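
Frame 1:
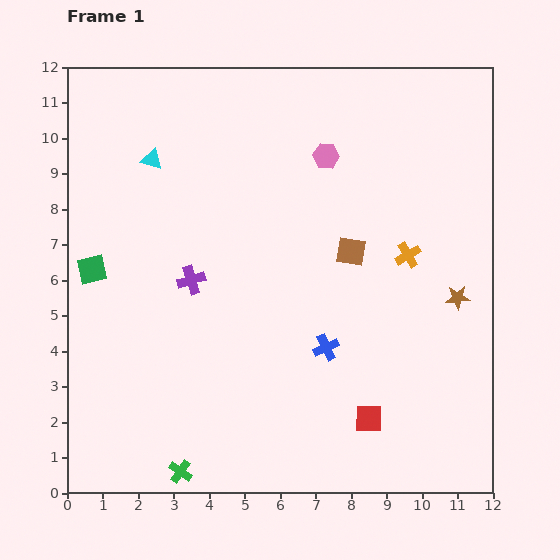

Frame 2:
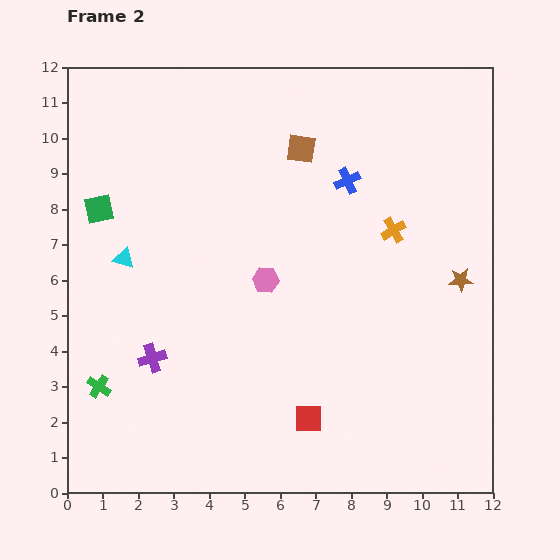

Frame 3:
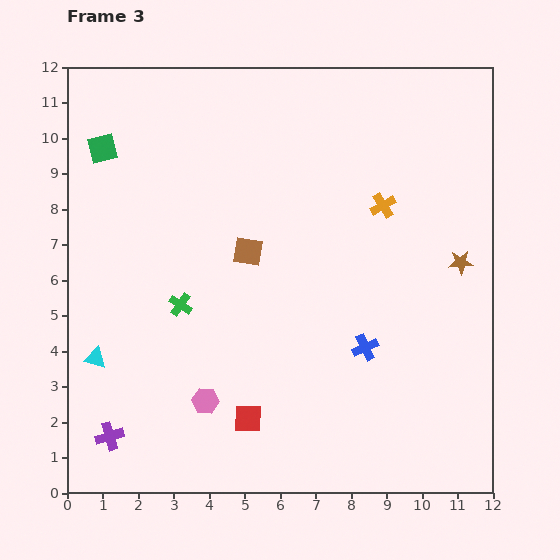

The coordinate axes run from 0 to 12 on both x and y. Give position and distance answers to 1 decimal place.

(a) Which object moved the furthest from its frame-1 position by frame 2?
the blue cross

(moved 4.7; next 3.9)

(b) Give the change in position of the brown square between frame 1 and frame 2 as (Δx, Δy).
(-1.4, 2.9)

The brown square was at (8.0, 6.8) in frame 1 and (6.6, 9.7) in frame 2.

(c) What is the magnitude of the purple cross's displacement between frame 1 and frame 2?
2.5

The purple cross moved from (3.5, 6.0) to (2.4, 3.8), a distance of √(1.1² + 2.2²) ≈ 2.5.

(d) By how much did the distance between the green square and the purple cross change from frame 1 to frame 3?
+5.3

Distance in frame 1: 2.8. Distance in frame 3: 8.1.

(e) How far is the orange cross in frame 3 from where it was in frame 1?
1.6

The orange cross moved from (9.6, 6.7) to (8.9, 8.1), a distance of √(0.7² + 1.4²) ≈ 1.6.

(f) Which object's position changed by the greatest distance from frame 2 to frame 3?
the blue cross

(moved 4.7; next 3.8)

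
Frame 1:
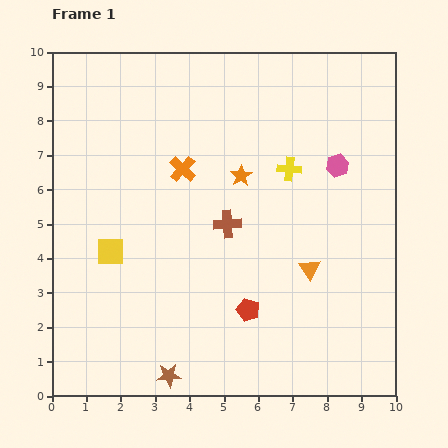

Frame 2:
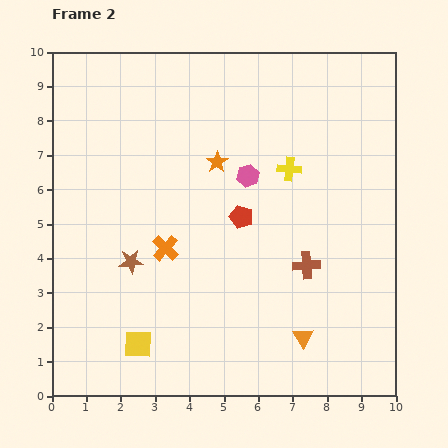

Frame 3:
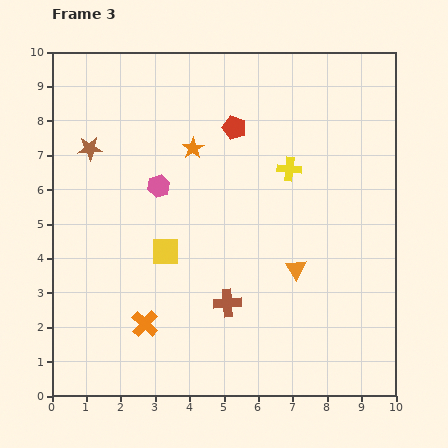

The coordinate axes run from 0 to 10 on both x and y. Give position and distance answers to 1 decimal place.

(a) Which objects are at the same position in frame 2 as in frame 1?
the yellow cross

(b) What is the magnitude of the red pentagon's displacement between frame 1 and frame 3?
5.3

The red pentagon moved from (5.7, 2.5) to (5.3, 7.8), a distance of √(0.4² + 5.3²) ≈ 5.3.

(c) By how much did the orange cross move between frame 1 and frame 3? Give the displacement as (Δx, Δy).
(-1.1, -4.5)

The orange cross was at (3.8, 6.6) in frame 1 and (2.7, 2.1) in frame 3.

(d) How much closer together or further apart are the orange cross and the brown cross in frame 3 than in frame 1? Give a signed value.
+0.4

Distance in frame 1: 2.1. Distance in frame 3: 2.5.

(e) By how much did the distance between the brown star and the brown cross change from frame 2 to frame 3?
+0.9

Distance in frame 2: 5.1. Distance in frame 3: 6.0.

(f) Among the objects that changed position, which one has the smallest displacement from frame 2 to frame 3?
the orange star

(moved 0.8)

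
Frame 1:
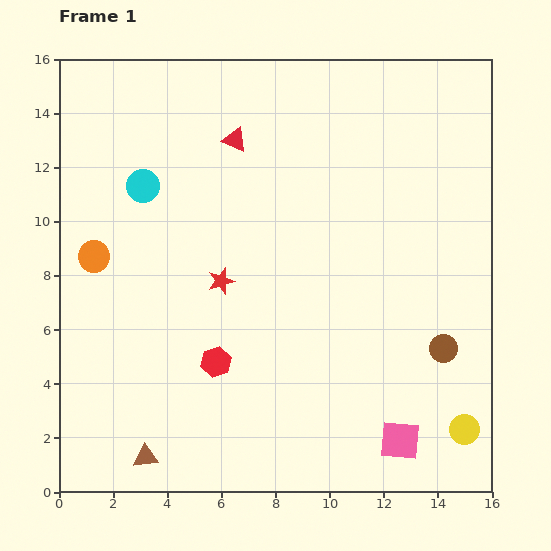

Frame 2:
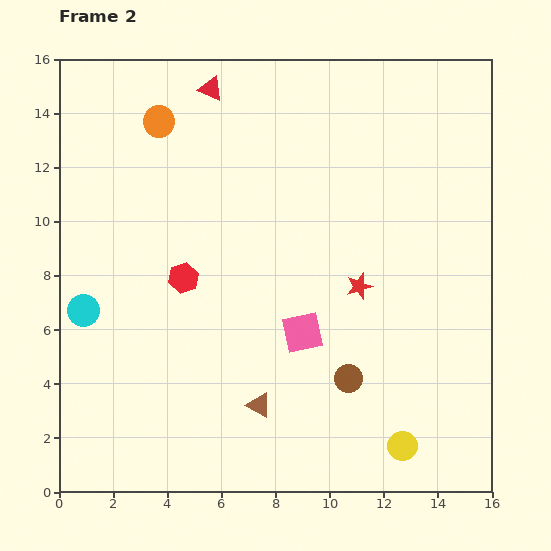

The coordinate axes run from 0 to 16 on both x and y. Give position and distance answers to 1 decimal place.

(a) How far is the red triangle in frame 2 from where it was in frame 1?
2.1

The red triangle moved from (6.5, 13.0) to (5.6, 14.9), a distance of √(0.9² + 1.9²) ≈ 2.1.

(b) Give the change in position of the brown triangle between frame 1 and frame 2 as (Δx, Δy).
(4.2, 1.9)

The brown triangle was at (3.2, 1.3) in frame 1 and (7.4, 3.2) in frame 2.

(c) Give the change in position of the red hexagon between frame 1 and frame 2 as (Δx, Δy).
(-1.2, 3.1)

The red hexagon was at (5.8, 4.8) in frame 1 and (4.6, 7.9) in frame 2.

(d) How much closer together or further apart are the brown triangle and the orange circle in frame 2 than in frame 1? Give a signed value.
+3.5

Distance in frame 1: 7.6. Distance in frame 2: 11.1.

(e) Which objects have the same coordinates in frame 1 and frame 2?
none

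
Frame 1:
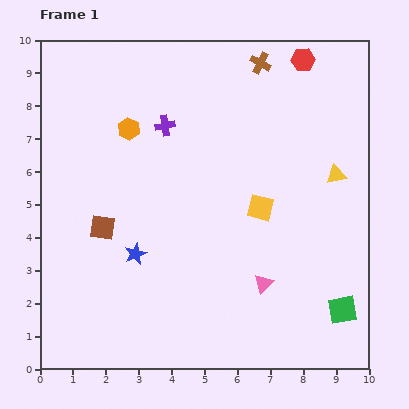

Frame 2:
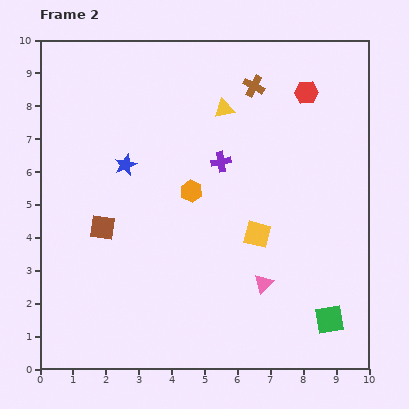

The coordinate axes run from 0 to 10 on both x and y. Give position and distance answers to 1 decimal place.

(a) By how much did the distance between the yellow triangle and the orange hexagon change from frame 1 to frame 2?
-3.8

Distance in frame 1: 6.5. Distance in frame 2: 2.7.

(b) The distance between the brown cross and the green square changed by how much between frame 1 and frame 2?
-0.4

Distance in frame 1: 7.9. Distance in frame 2: 7.5.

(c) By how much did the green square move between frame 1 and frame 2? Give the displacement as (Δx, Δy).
(-0.4, -0.3)

The green square was at (9.2, 1.8) in frame 1 and (8.8, 1.5) in frame 2.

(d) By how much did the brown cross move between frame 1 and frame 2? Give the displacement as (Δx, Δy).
(-0.2, -0.7)

The brown cross was at (6.7, 9.3) in frame 1 and (6.5, 8.6) in frame 2.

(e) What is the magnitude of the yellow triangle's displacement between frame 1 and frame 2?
3.9

The yellow triangle moved from (9.0, 5.9) to (5.6, 7.9), a distance of √(3.4² + 2.0²) ≈ 3.9.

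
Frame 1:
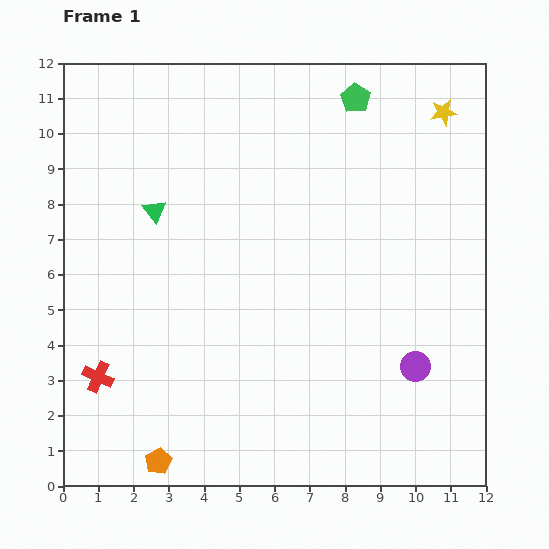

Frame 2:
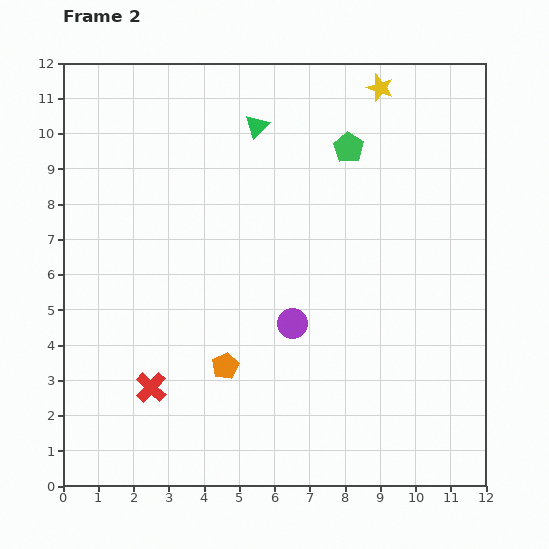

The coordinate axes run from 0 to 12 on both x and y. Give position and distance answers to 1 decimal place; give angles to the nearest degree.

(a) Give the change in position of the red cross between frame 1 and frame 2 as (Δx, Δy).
(1.5, -0.3)

The red cross was at (1.0, 3.1) in frame 1 and (2.5, 2.8) in frame 2.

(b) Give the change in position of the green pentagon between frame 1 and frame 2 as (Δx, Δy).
(-0.2, -1.4)

The green pentagon was at (8.3, 11.0) in frame 1 and (8.1, 9.6) in frame 2.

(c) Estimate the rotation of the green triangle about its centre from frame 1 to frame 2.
21° clockwise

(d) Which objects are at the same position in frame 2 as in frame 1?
none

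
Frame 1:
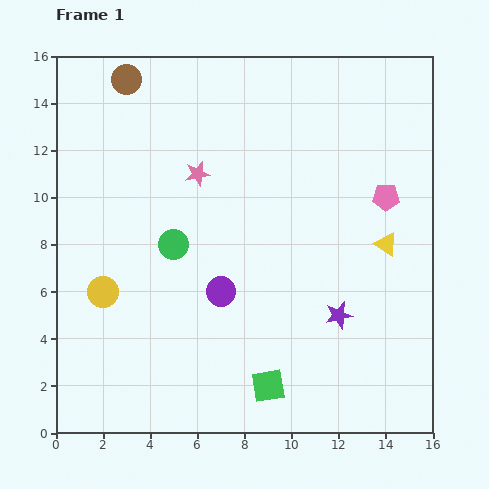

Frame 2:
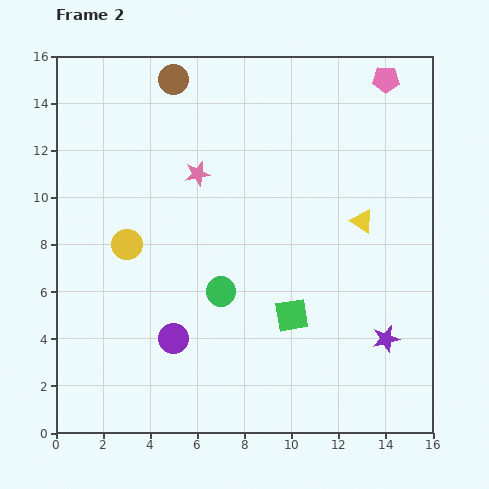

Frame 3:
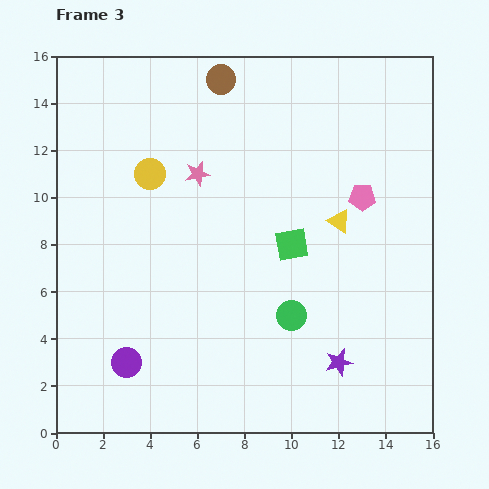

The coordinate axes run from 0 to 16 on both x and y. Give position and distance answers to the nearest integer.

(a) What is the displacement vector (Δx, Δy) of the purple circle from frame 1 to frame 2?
(-2, -2)

The purple circle was at (7, 6) in frame 1 and (5, 4) in frame 2.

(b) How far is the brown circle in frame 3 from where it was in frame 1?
4

The brown circle moved from (3, 15) to (7, 15), a distance of √(4² + 0²) ≈ 4.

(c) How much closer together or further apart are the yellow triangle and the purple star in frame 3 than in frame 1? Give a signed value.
+2

Distance in frame 1: 4. Distance in frame 3: 6.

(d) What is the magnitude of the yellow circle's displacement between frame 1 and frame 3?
5

The yellow circle moved from (2, 6) to (4, 11), a distance of √(2² + 5²) ≈ 5.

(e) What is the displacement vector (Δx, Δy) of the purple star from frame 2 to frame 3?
(-2, -1)

The purple star was at (14, 4) in frame 2 and (12, 3) in frame 3.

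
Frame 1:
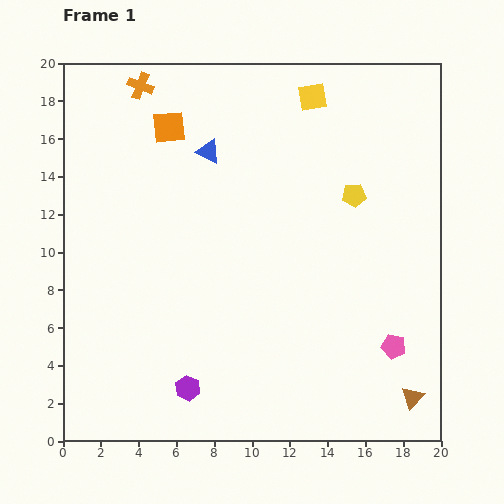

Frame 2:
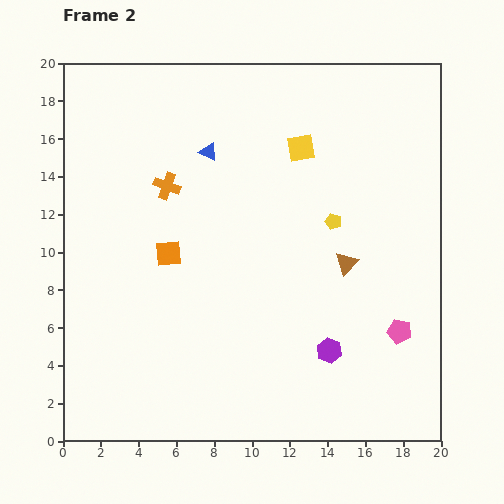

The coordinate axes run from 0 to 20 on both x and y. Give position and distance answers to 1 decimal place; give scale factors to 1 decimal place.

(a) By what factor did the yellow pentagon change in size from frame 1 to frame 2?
0.7×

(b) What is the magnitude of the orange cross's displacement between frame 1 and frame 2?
5.5

The orange cross moved from (4.1, 18.8) to (5.5, 13.5), a distance of √(1.4² + 5.3²) ≈ 5.5.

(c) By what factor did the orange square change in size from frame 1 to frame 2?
0.8×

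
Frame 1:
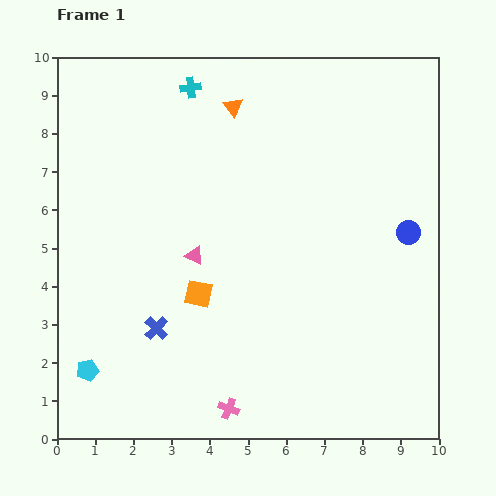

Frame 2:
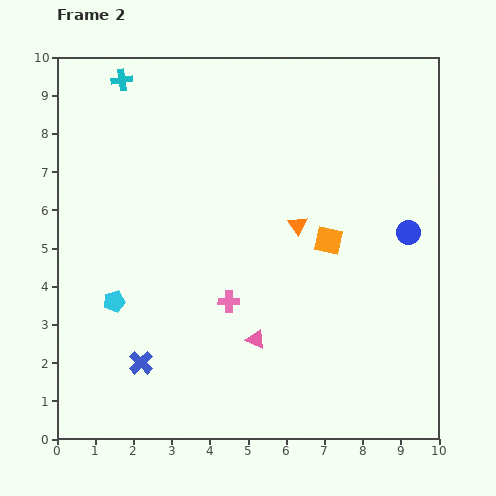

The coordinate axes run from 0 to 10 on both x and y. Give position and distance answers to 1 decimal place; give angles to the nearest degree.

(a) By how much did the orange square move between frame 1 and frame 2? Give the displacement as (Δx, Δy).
(3.4, 1.4)

The orange square was at (3.7, 3.8) in frame 1 and (7.1, 5.2) in frame 2.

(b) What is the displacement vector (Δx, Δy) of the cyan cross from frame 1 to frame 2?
(-1.8, 0.2)

The cyan cross was at (3.5, 9.2) in frame 1 and (1.7, 9.4) in frame 2.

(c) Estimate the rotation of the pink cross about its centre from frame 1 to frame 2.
20° counter-clockwise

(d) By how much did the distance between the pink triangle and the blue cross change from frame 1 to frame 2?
+1.0

Distance in frame 1: 2.1. Distance in frame 2: 3.1.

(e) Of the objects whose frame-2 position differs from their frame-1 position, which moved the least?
the blue cross

(moved 1.0)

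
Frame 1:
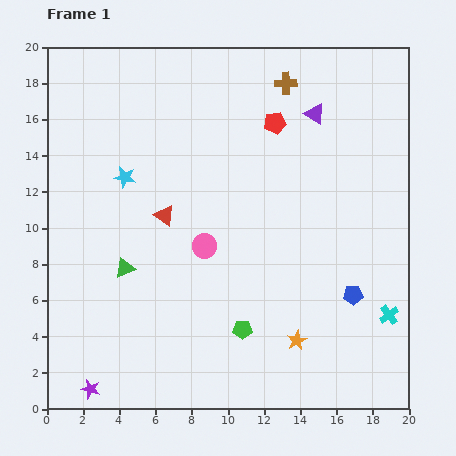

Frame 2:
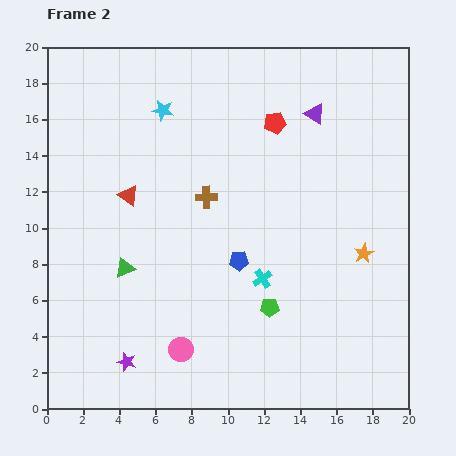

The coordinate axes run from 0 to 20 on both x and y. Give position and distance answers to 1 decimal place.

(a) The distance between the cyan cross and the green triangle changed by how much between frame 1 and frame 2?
-7.2

Distance in frame 1: 14.8. Distance in frame 2: 7.6.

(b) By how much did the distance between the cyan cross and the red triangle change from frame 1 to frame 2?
-4.9

Distance in frame 1: 13.6. Distance in frame 2: 8.7.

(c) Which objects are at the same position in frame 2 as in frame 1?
the purple triangle, the red pentagon, the green triangle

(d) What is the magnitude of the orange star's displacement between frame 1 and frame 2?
6.1

The orange star moved from (13.8, 3.8) to (17.5, 8.6), a distance of √(3.7² + 4.8²) ≈ 6.1.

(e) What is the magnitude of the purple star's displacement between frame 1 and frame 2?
2.5

The purple star moved from (2.4, 1.1) to (4.4, 2.6), a distance of √(2.0² + 1.5²) ≈ 2.5.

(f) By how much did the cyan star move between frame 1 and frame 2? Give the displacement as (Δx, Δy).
(2.1, 3.7)

The cyan star was at (4.3, 12.8) in frame 1 and (6.4, 16.5) in frame 2.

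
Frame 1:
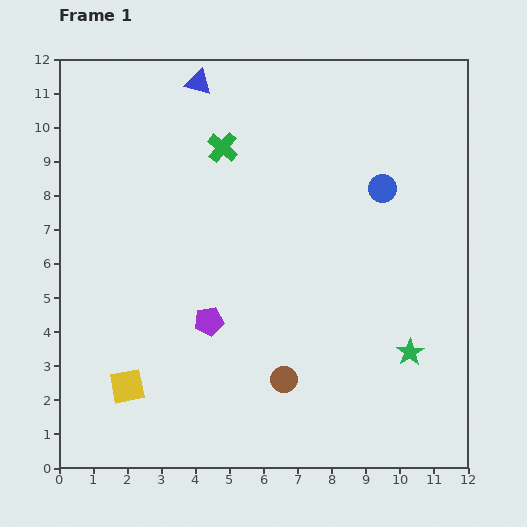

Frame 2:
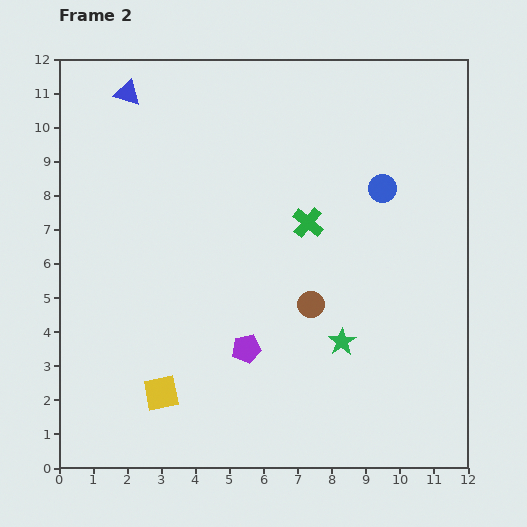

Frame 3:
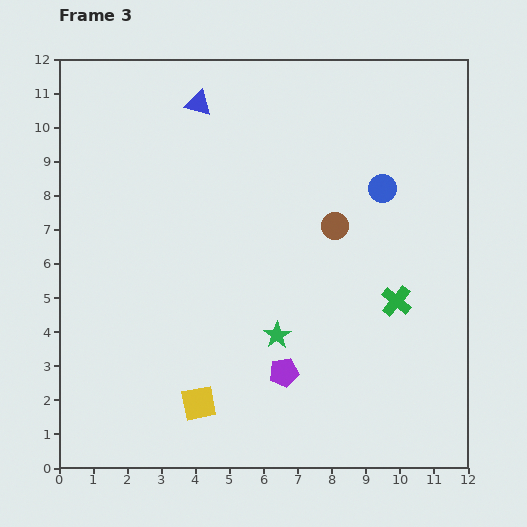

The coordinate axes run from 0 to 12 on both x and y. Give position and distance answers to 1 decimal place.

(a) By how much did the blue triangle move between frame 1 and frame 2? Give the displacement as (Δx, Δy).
(-2.1, -0.3)

The blue triangle was at (4.1, 11.3) in frame 1 and (2.0, 11.0) in frame 2.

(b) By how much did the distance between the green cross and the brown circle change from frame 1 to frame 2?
-4.6

Distance in frame 1: 7.0. Distance in frame 2: 2.4.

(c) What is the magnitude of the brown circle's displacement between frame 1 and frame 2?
2.3

The brown circle moved from (6.6, 2.6) to (7.4, 4.8), a distance of √(0.8² + 2.2²) ≈ 2.3.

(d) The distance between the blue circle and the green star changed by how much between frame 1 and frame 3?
+0.4

Distance in frame 1: 4.9. Distance in frame 3: 5.3.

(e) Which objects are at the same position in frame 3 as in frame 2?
the blue circle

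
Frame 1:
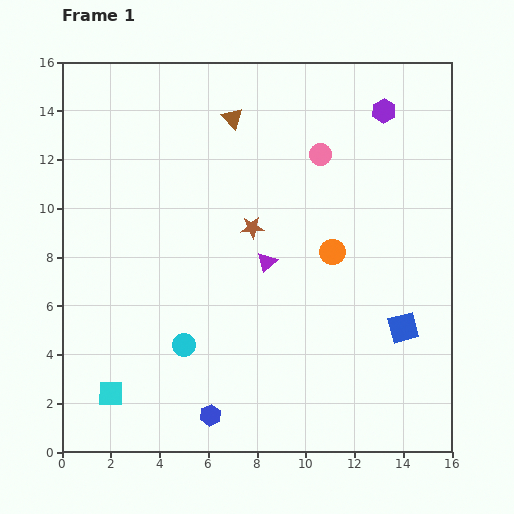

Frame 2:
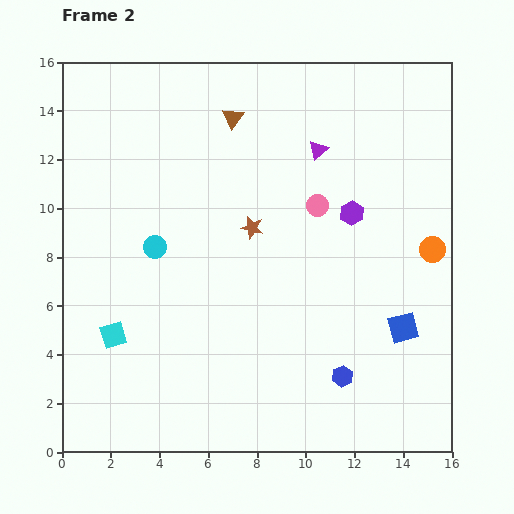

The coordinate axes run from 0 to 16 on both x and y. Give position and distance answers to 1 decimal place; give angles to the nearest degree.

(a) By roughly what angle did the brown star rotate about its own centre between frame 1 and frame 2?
18° clockwise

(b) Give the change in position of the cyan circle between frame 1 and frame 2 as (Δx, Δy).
(-1.2, 4.0)

The cyan circle was at (5.0, 4.4) in frame 1 and (3.8, 8.4) in frame 2.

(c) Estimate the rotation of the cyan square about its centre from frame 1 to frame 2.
18° counter-clockwise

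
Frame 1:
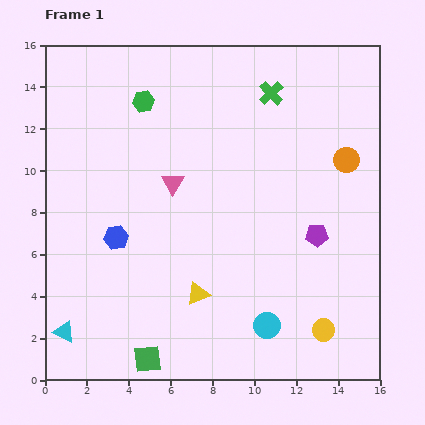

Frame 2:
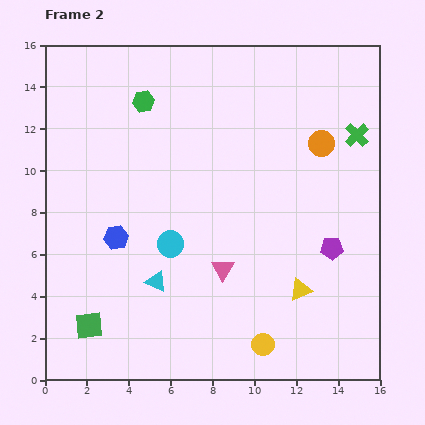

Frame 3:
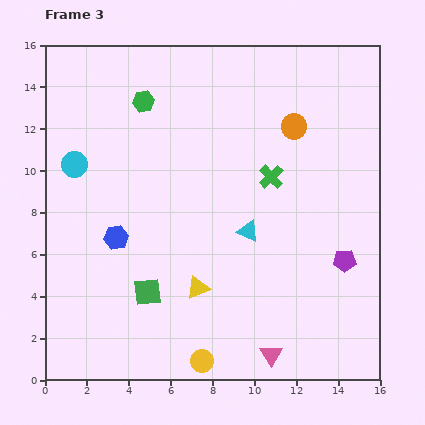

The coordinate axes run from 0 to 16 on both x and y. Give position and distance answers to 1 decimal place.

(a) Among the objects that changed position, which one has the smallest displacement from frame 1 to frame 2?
the purple pentagon

(moved 0.9)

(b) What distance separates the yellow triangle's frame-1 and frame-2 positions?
4.9

The yellow triangle moved from (7.3, 4.1) to (12.2, 4.3), a distance of √(4.9² + 0.2²) ≈ 4.9.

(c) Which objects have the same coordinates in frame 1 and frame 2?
the blue hexagon, the green hexagon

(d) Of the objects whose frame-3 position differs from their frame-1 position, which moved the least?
the yellow triangle

(moved 0.3)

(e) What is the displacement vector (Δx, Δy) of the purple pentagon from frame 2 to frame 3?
(0.6, -0.6)

The purple pentagon was at (13.7, 6.3) in frame 2 and (14.3, 5.7) in frame 3.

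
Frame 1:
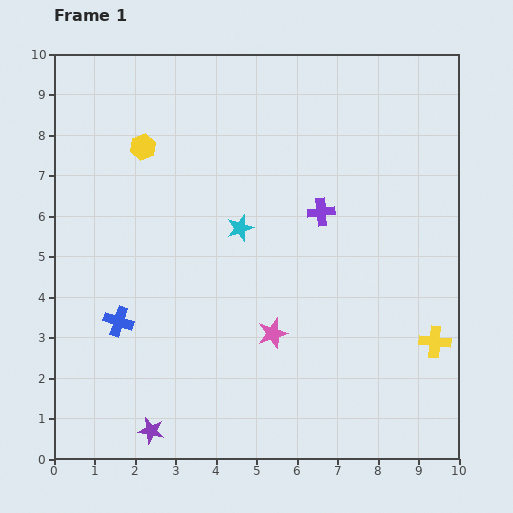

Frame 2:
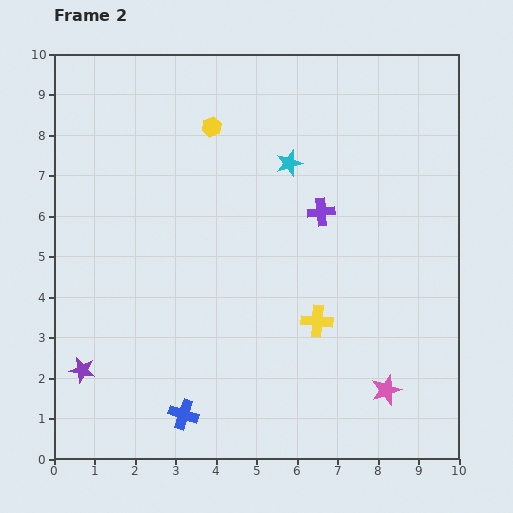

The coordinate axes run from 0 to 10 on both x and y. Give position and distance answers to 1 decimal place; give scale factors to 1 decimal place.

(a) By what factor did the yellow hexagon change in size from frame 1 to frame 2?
0.8×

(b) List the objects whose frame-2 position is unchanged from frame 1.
the purple cross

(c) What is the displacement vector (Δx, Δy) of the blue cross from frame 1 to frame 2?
(1.6, -2.3)

The blue cross was at (1.6, 3.4) in frame 1 and (3.2, 1.1) in frame 2.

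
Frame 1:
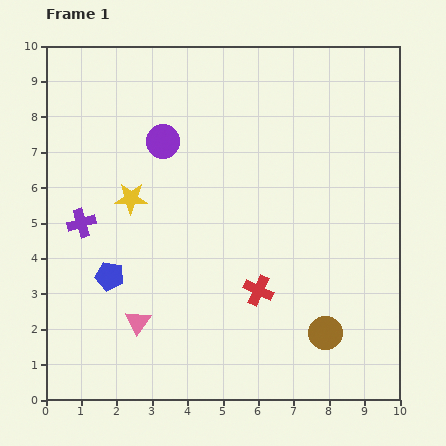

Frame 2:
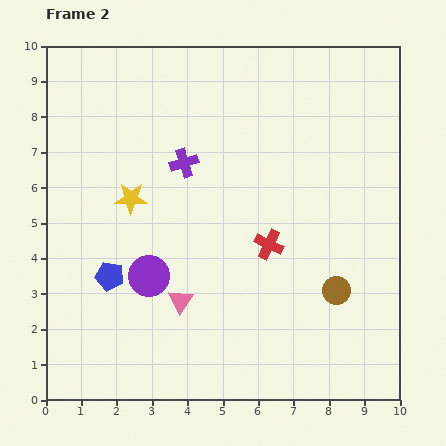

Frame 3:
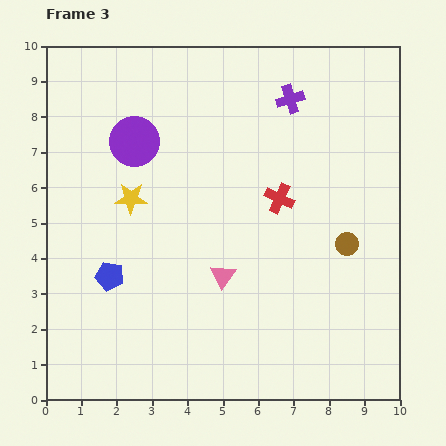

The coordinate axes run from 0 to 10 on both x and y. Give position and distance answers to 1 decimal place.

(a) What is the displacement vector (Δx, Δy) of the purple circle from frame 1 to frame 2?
(-0.4, -3.8)

The purple circle was at (3.3, 7.3) in frame 1 and (2.9, 3.5) in frame 2.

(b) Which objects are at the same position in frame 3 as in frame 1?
the blue pentagon, the yellow star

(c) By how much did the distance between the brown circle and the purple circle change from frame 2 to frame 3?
+1.4

Distance in frame 2: 5.3. Distance in frame 3: 6.7.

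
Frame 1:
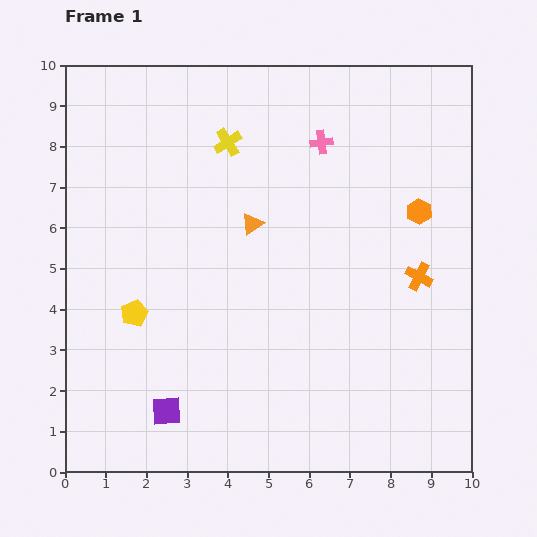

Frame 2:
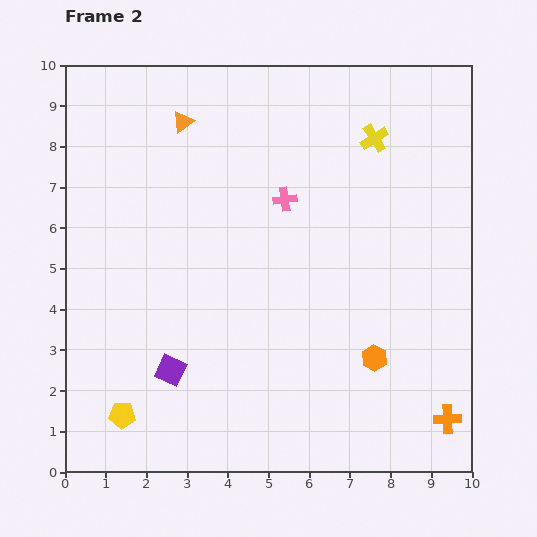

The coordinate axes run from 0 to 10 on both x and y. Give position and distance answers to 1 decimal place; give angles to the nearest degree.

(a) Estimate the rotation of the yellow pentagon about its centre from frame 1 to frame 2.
27° clockwise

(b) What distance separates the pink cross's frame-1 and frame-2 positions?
1.7

The pink cross moved from (6.3, 8.1) to (5.4, 6.7), a distance of √(0.9² + 1.4²) ≈ 1.7.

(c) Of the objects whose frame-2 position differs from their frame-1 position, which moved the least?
the purple square

(moved 1.0)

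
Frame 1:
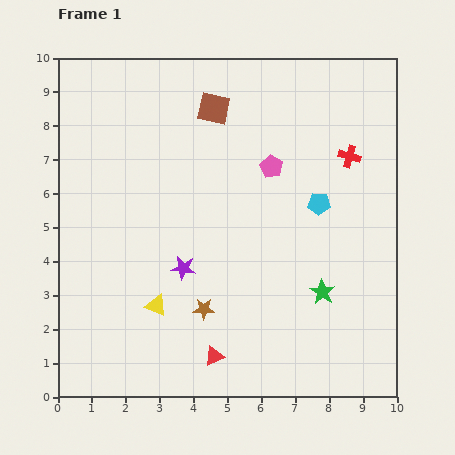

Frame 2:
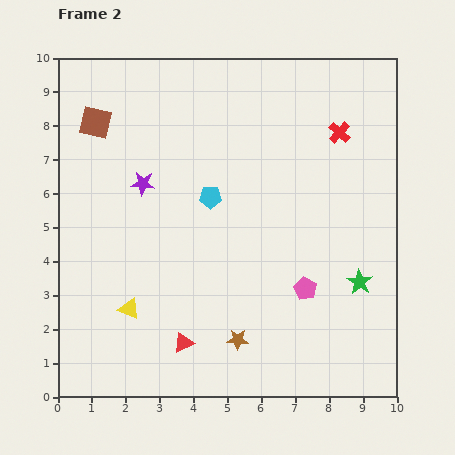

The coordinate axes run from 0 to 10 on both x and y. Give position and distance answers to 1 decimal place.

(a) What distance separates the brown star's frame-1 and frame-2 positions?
1.3

The brown star moved from (4.3, 2.6) to (5.3, 1.7), a distance of √(1.0² + 0.9²) ≈ 1.3.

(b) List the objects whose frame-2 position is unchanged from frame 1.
none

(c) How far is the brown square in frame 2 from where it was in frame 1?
3.5

The brown square moved from (4.6, 8.5) to (1.1, 8.1), a distance of √(3.5² + 0.4²) ≈ 3.5.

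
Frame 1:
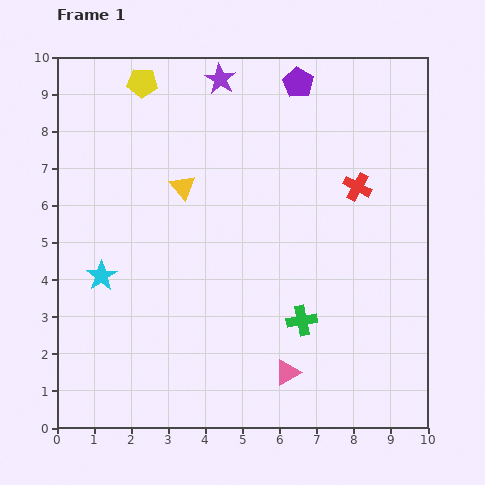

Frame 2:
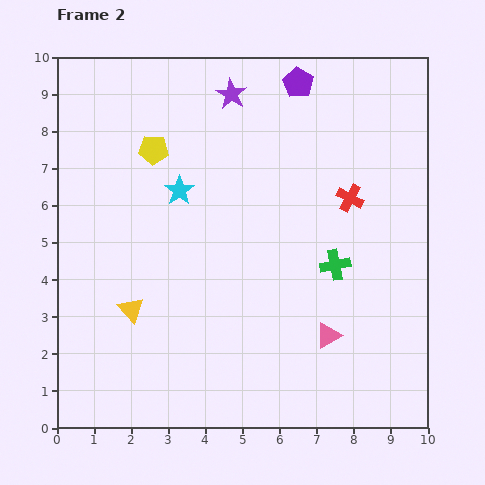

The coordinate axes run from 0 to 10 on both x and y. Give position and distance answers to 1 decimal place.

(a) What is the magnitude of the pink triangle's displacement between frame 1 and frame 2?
1.5

The pink triangle moved from (6.2, 1.5) to (7.3, 2.5), a distance of √(1.1² + 1.0²) ≈ 1.5.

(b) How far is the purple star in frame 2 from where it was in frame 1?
0.5

The purple star moved from (4.4, 9.4) to (4.7, 9.0), a distance of √(0.3² + 0.4²) ≈ 0.5.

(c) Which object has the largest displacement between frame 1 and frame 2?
the yellow triangle

(moved 3.6; next 3.1)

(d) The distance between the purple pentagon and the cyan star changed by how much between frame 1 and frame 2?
-3.1

Distance in frame 1: 7.4. Distance in frame 2: 4.3.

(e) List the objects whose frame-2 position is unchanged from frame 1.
the purple pentagon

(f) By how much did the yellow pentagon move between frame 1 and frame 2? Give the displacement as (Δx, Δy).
(0.3, -1.8)

The yellow pentagon was at (2.3, 9.3) in frame 1 and (2.6, 7.5) in frame 2.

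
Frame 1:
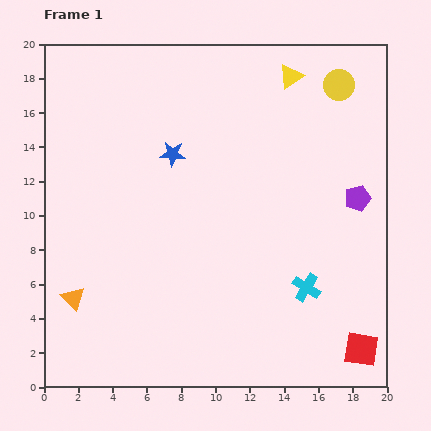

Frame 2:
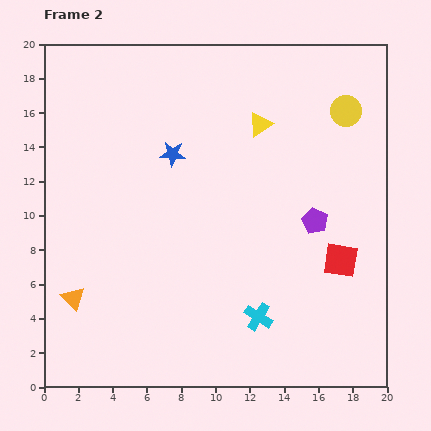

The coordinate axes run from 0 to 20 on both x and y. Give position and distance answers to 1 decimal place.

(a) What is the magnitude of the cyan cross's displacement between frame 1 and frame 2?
3.3

The cyan cross moved from (15.3, 5.8) to (12.5, 4.1), a distance of √(2.8² + 1.7²) ≈ 3.3.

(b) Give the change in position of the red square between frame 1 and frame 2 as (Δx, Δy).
(-1.2, 5.2)

The red square was at (18.5, 2.2) in frame 1 and (17.3, 7.4) in frame 2.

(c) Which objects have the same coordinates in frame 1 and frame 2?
the blue star, the orange triangle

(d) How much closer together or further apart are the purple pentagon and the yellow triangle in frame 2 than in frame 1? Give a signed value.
-1.7

Distance in frame 1: 8.1. Distance in frame 2: 6.4.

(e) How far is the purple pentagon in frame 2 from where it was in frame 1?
2.8

The purple pentagon moved from (18.3, 11.0) to (15.8, 9.7), a distance of √(2.5² + 1.3²) ≈ 2.8.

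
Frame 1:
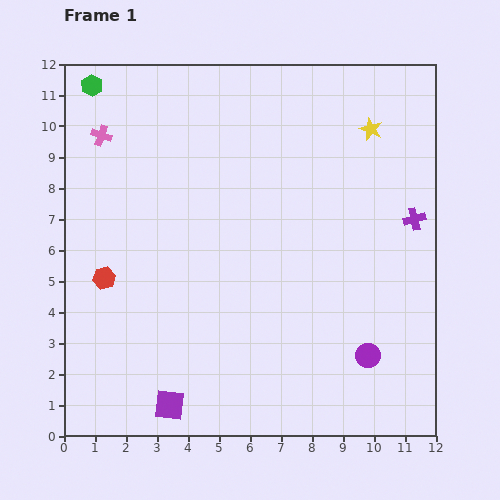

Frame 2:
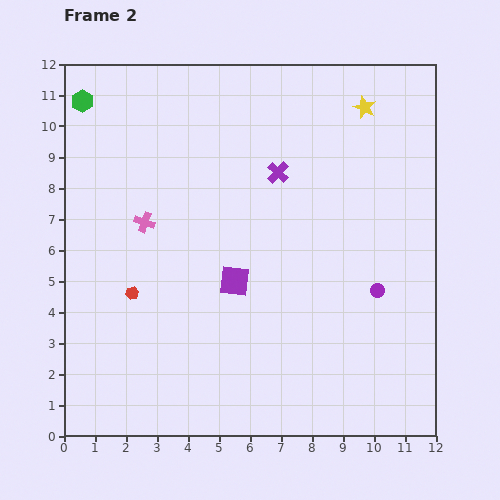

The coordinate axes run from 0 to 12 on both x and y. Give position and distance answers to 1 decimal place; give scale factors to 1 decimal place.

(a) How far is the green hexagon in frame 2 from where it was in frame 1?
0.6

The green hexagon moved from (0.9, 11.3) to (0.6, 10.8), a distance of √(0.3² + 0.5²) ≈ 0.6.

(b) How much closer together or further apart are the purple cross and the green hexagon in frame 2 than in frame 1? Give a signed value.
-4.6

Distance in frame 1: 11.3. Distance in frame 2: 6.7.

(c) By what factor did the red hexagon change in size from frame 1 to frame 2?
0.6×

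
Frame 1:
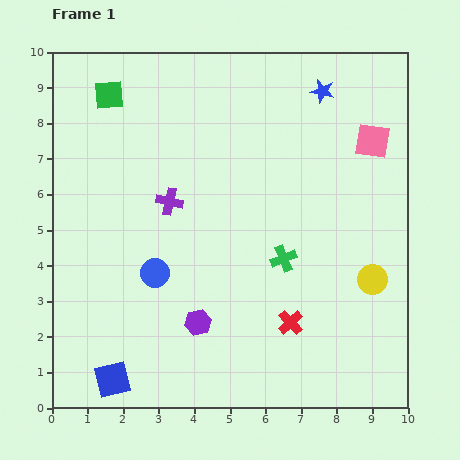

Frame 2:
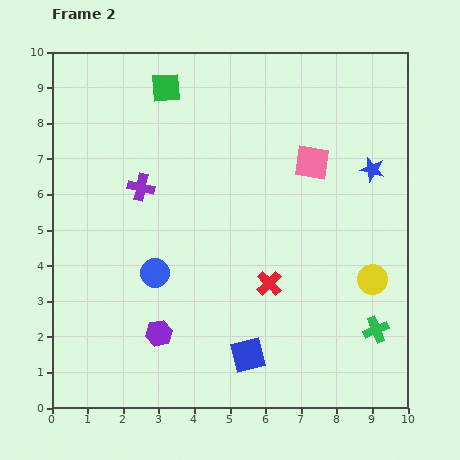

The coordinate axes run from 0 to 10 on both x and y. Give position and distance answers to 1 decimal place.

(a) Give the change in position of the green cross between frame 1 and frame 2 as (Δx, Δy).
(2.6, -2.0)

The green cross was at (6.5, 4.2) in frame 1 and (9.1, 2.2) in frame 2.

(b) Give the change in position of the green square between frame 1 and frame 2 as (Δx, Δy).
(1.6, 0.2)

The green square was at (1.6, 8.8) in frame 1 and (3.2, 9.0) in frame 2.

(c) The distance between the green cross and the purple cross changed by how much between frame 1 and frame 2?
+4.1

Distance in frame 1: 3.6. Distance in frame 2: 7.7.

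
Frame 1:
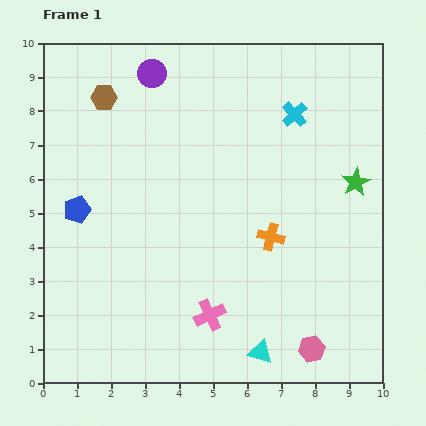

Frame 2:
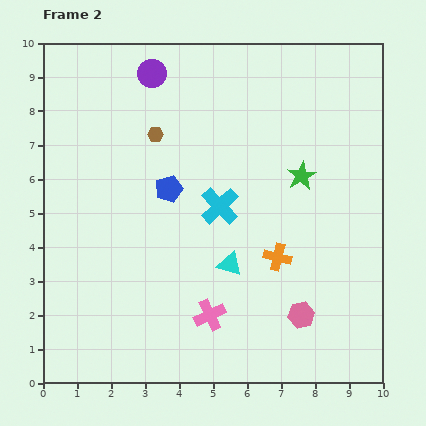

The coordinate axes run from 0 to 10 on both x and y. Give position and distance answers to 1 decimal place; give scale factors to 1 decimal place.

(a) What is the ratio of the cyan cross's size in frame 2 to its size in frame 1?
1.5×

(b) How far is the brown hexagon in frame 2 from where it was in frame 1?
1.9

The brown hexagon moved from (1.8, 8.4) to (3.3, 7.3), a distance of √(1.5² + 1.1²) ≈ 1.9.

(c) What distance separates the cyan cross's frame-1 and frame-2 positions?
3.5

The cyan cross moved from (7.4, 7.9) to (5.2, 5.2), a distance of √(2.2² + 2.7²) ≈ 3.5.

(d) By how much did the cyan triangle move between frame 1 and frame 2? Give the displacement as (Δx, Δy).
(-0.9, 2.6)

The cyan triangle was at (6.4, 0.9) in frame 1 and (5.5, 3.5) in frame 2.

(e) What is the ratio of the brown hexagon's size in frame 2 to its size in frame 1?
0.6×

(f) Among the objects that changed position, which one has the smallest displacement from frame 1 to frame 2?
the orange cross

(moved 0.6)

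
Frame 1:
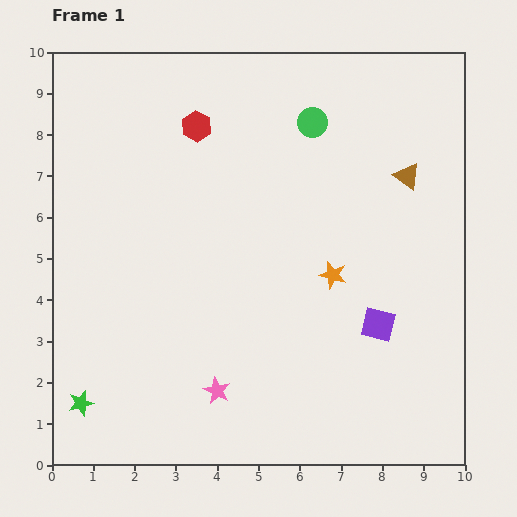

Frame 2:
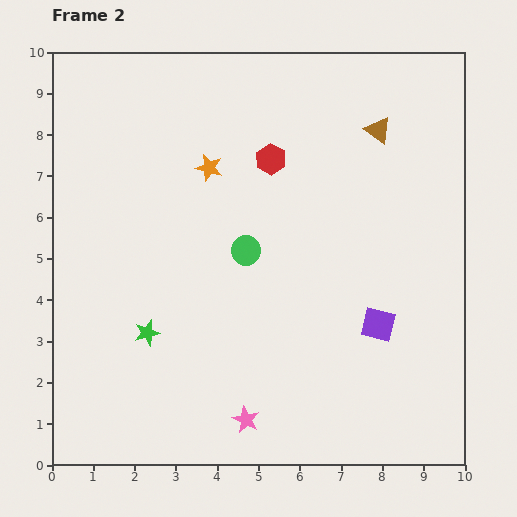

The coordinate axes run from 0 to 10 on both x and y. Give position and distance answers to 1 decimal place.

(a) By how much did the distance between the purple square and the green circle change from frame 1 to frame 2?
-1.5

Distance in frame 1: 5.2. Distance in frame 2: 3.7.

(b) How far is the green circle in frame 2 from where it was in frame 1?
3.5

The green circle moved from (6.3, 8.3) to (4.7, 5.2), a distance of √(1.6² + 3.1²) ≈ 3.5.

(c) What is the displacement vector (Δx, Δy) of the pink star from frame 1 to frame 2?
(0.7, -0.7)

The pink star was at (4.0, 1.8) in frame 1 and (4.7, 1.1) in frame 2.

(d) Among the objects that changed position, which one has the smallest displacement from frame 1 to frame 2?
the pink star

(moved 1.0)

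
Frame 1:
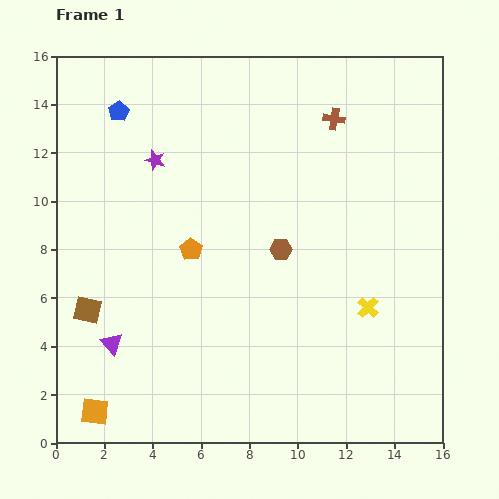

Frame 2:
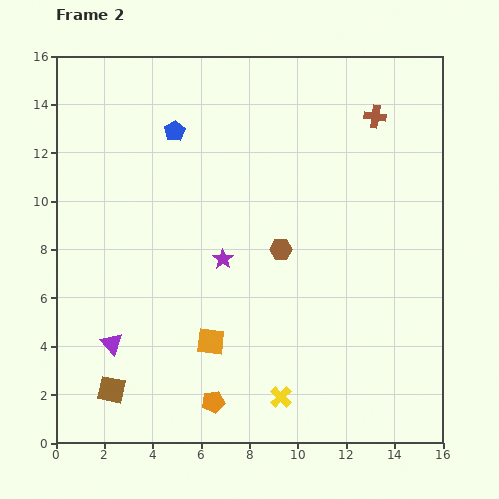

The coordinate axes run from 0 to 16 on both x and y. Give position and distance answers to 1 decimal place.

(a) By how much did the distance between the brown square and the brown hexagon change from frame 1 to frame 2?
+0.7

Distance in frame 1: 8.4. Distance in frame 2: 9.1.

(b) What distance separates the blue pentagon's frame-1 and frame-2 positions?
2.4

The blue pentagon moved from (2.6, 13.7) to (4.9, 12.9), a distance of √(2.3² + 0.8²) ≈ 2.4.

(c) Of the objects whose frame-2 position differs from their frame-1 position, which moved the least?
the brown cross

(moved 1.7)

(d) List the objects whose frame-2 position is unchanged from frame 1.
the brown hexagon, the purple triangle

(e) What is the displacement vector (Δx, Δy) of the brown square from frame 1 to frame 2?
(1.0, -3.3)

The brown square was at (1.3, 5.5) in frame 1 and (2.3, 2.2) in frame 2.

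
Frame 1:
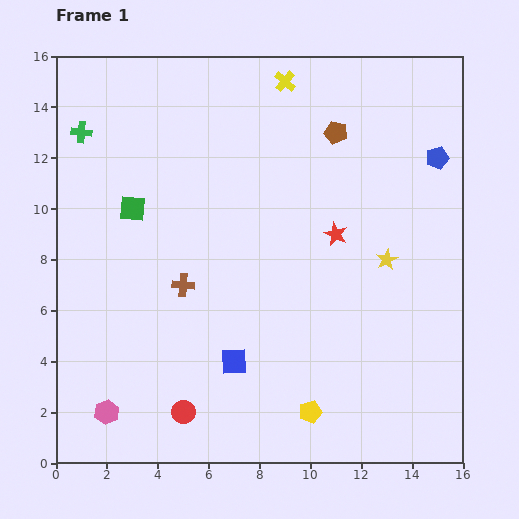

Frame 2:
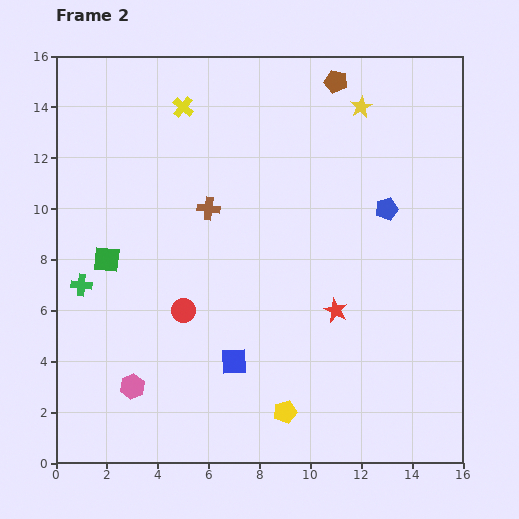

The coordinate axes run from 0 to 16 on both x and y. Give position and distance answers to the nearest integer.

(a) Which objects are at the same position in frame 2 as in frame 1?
the blue square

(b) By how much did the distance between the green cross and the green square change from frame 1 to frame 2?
-3

Distance in frame 1: 4. Distance in frame 2: 1.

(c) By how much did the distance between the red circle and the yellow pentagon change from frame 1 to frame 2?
+1

Distance in frame 1: 5. Distance in frame 2: 6.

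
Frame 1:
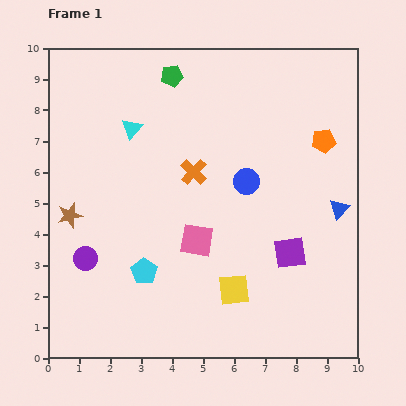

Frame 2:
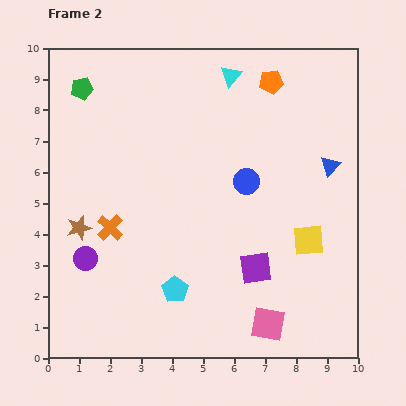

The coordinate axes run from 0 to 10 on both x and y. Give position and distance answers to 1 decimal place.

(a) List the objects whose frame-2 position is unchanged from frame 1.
the purple circle, the blue circle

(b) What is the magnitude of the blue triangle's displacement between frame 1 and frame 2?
1.4

The blue triangle moved from (9.4, 4.8) to (9.1, 6.2), a distance of √(0.3² + 1.4²) ≈ 1.4.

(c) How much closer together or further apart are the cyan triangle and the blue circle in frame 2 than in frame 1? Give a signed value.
-0.7

Distance in frame 1: 4.1. Distance in frame 2: 3.4.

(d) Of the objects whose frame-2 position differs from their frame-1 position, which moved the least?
the brown star

(moved 0.5)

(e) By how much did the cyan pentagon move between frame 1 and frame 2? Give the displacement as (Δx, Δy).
(1.0, -0.6)

The cyan pentagon was at (3.1, 2.8) in frame 1 and (4.1, 2.2) in frame 2.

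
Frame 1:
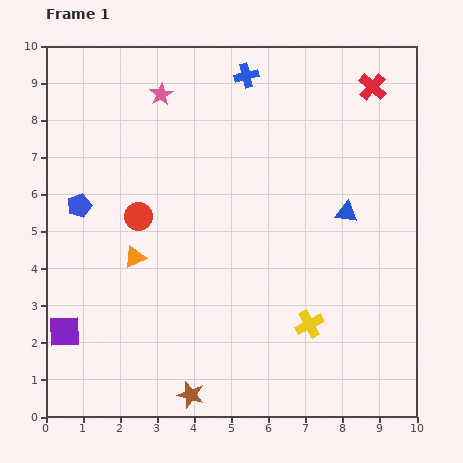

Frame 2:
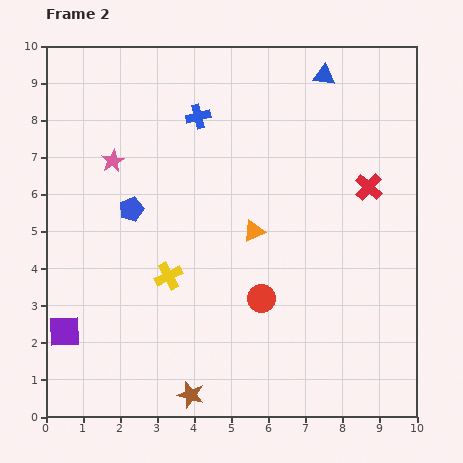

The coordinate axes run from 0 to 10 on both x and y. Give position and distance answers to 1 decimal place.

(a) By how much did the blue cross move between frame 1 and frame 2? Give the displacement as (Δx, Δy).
(-1.3, -1.1)

The blue cross was at (5.4, 9.2) in frame 1 and (4.1, 8.1) in frame 2.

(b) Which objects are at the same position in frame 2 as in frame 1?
the brown star, the purple square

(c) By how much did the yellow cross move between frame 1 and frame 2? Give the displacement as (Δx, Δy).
(-3.8, 1.3)

The yellow cross was at (7.1, 2.5) in frame 1 and (3.3, 3.8) in frame 2.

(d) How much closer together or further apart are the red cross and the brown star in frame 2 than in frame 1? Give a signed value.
-2.2

Distance in frame 1: 9.6. Distance in frame 2: 7.4.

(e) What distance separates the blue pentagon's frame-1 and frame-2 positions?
1.4

The blue pentagon moved from (0.9, 5.7) to (2.3, 5.6), a distance of √(1.4² + 0.1²) ≈ 1.4.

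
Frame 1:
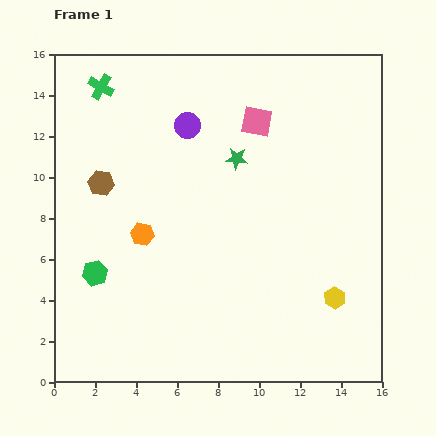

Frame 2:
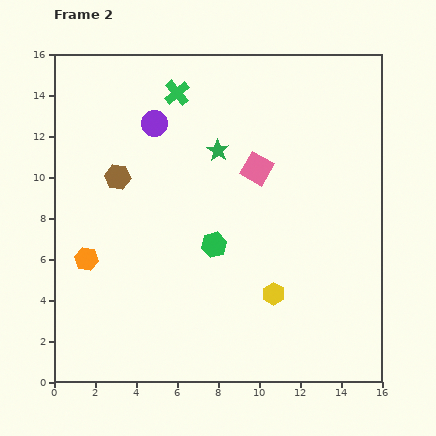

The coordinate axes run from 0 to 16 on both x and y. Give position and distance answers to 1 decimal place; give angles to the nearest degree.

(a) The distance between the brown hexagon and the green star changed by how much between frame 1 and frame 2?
-1.6

Distance in frame 1: 6.7. Distance in frame 2: 5.1.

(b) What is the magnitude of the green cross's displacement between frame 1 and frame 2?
3.7

The green cross moved from (2.3, 14.4) to (6.0, 14.1), a distance of √(3.7² + 0.3²) ≈ 3.7.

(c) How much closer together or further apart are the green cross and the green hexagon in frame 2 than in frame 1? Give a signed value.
-1.5

Distance in frame 1: 9.1. Distance in frame 2: 7.6.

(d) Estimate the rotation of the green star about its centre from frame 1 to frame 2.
27° clockwise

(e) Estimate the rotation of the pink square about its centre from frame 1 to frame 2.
18° clockwise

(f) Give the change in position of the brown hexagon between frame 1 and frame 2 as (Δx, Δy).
(0.8, 0.3)

The brown hexagon was at (2.3, 9.7) in frame 1 and (3.1, 10.0) in frame 2.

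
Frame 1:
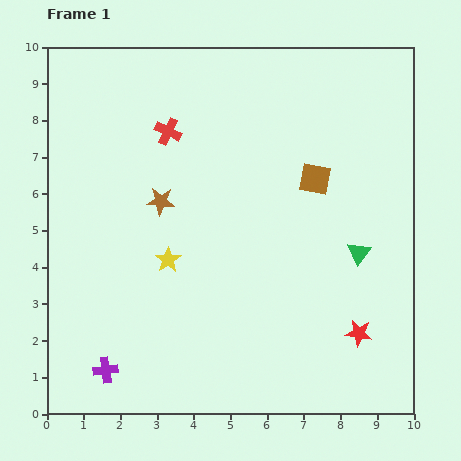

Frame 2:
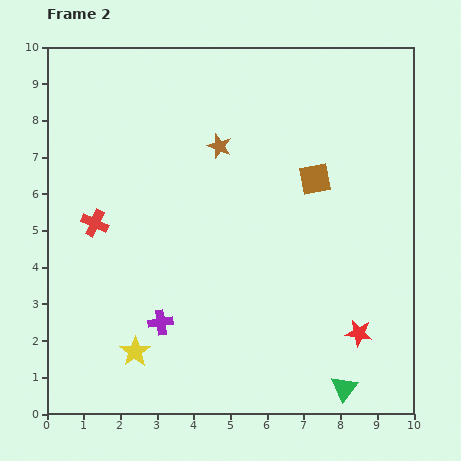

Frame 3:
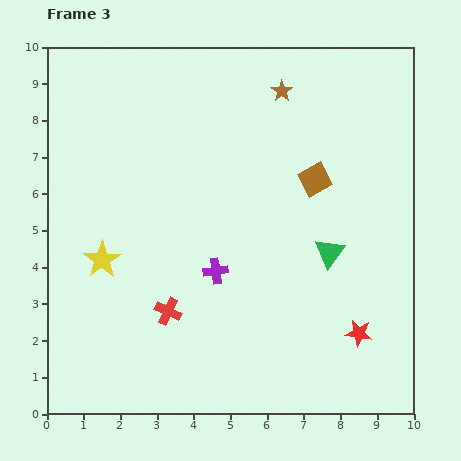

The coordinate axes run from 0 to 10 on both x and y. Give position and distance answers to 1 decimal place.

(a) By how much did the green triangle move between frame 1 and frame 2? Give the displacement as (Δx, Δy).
(-0.4, -3.7)

The green triangle was at (8.5, 4.4) in frame 1 and (8.1, 0.7) in frame 2.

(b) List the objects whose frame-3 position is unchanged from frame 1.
the brown square, the red star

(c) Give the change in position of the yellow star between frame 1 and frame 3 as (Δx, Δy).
(-1.8, 0.0)

The yellow star was at (3.3, 4.2) in frame 1 and (1.5, 4.2) in frame 3.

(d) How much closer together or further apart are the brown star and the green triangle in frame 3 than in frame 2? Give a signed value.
-2.8

Distance in frame 2: 7.4. Distance in frame 3: 4.6.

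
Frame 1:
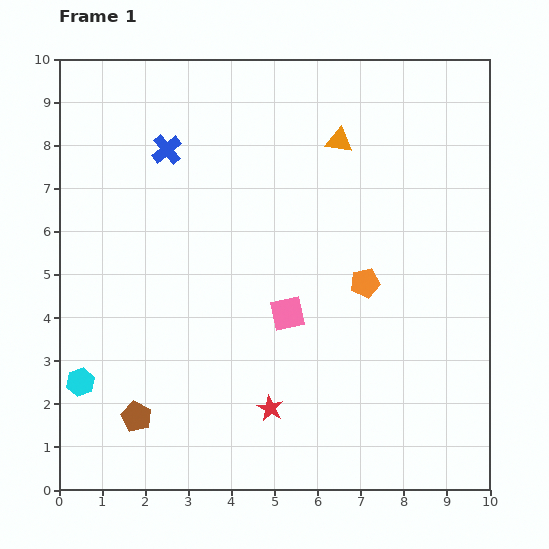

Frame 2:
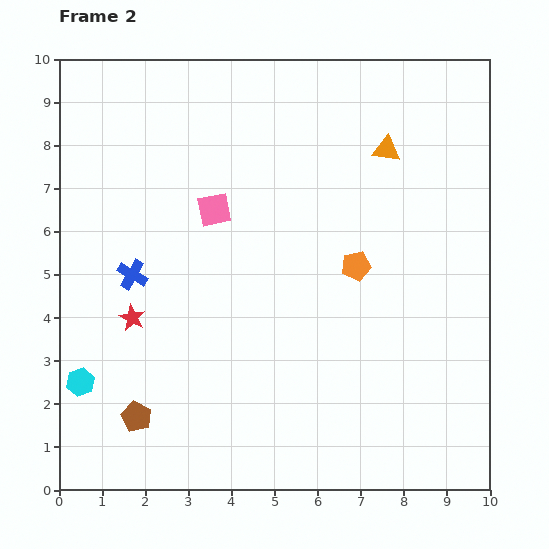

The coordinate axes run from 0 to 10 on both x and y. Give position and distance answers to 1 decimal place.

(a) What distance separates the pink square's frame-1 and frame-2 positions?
2.9

The pink square moved from (5.3, 4.1) to (3.6, 6.5), a distance of √(1.7² + 2.4²) ≈ 2.9.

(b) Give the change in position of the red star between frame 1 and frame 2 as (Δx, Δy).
(-3.2, 2.1)

The red star was at (4.9, 1.9) in frame 1 and (1.7, 4.0) in frame 2.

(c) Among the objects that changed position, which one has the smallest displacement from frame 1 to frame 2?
the orange pentagon

(moved 0.4)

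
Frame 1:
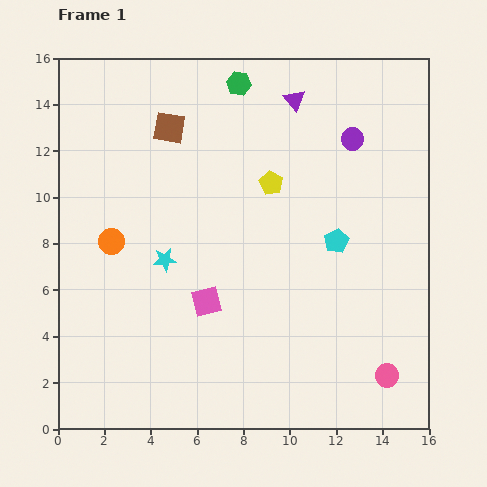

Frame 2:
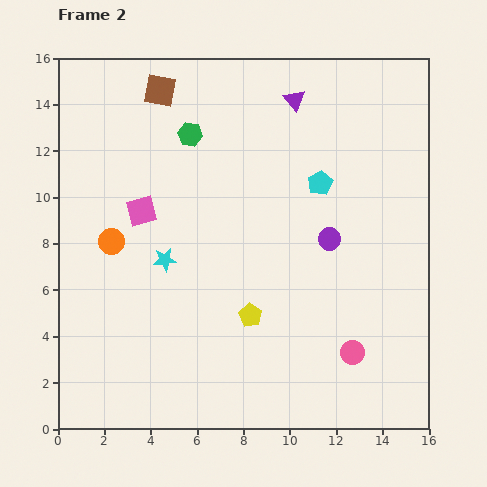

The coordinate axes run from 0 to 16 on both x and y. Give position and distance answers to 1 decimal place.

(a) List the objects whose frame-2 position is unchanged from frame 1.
the cyan star, the purple triangle, the orange circle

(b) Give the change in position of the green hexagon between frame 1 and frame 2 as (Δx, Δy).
(-2.1, -2.2)

The green hexagon was at (7.8, 14.9) in frame 1 and (5.7, 12.7) in frame 2.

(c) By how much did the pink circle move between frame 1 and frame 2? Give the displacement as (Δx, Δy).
(-1.5, 1.0)

The pink circle was at (14.2, 2.3) in frame 1 and (12.7, 3.3) in frame 2.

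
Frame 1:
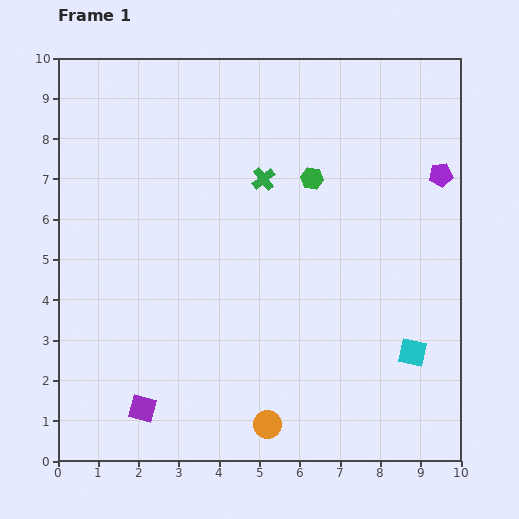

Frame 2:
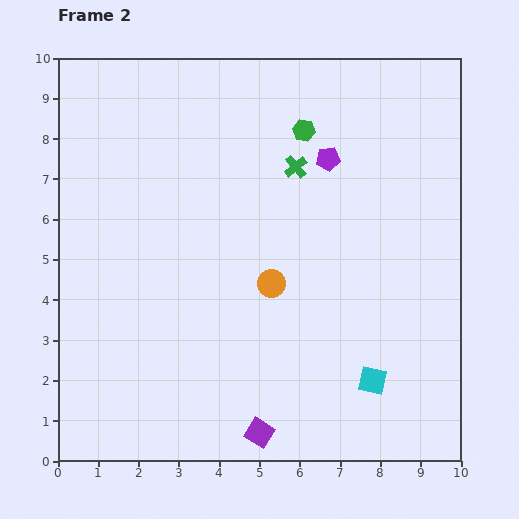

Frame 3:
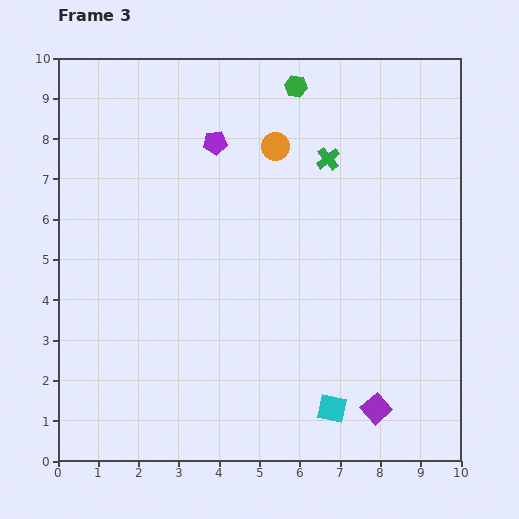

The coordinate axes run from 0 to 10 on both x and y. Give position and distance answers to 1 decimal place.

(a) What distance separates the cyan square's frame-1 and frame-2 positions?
1.2

The cyan square moved from (8.8, 2.7) to (7.8, 2.0), a distance of √(1.0² + 0.7²) ≈ 1.2.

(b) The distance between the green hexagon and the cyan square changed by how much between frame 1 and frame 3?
+3.1

Distance in frame 1: 5.0. Distance in frame 3: 8.1.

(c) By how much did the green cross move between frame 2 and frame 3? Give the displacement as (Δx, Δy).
(0.8, 0.2)

The green cross was at (5.9, 7.3) in frame 2 and (6.7, 7.5) in frame 3.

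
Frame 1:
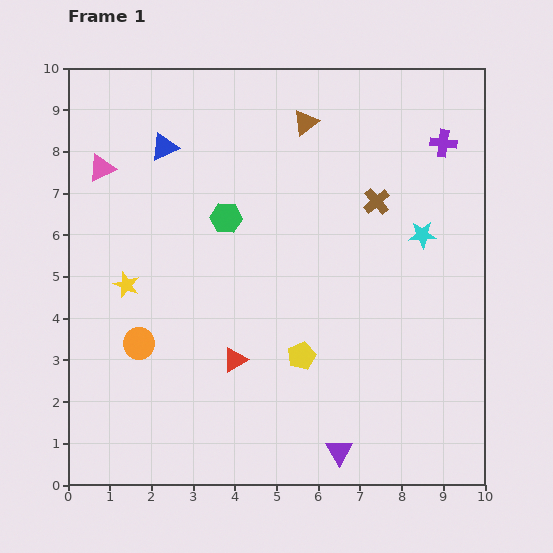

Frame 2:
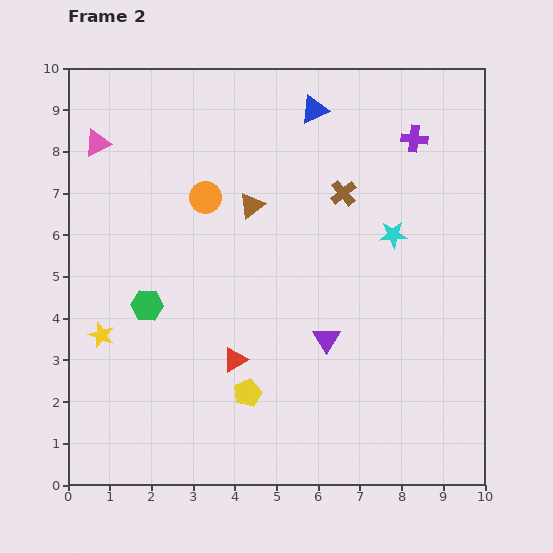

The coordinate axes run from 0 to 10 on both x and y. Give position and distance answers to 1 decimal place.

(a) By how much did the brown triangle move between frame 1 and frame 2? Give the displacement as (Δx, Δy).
(-1.3, -2.0)

The brown triangle was at (5.7, 8.7) in frame 1 and (4.4, 6.7) in frame 2.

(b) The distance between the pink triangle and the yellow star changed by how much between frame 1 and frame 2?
+1.7

Distance in frame 1: 2.9. Distance in frame 2: 4.6.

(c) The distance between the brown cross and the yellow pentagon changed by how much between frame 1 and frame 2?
+1.2

Distance in frame 1: 4.1. Distance in frame 2: 5.3.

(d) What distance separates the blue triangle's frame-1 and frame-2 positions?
3.7

The blue triangle moved from (2.3, 8.1) to (5.9, 9.0), a distance of √(3.6² + 0.9²) ≈ 3.7.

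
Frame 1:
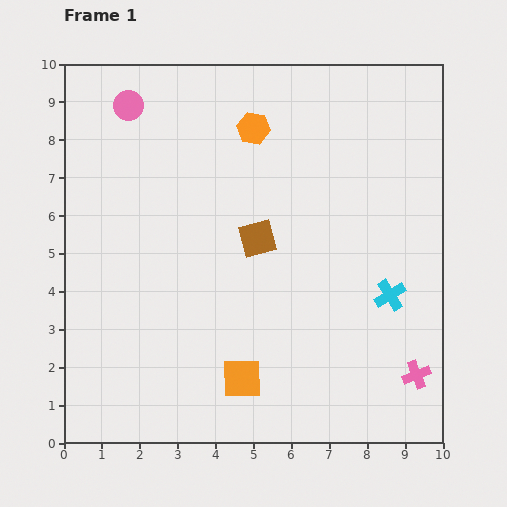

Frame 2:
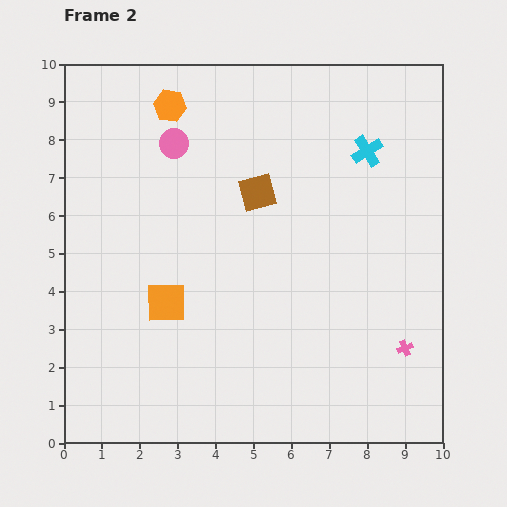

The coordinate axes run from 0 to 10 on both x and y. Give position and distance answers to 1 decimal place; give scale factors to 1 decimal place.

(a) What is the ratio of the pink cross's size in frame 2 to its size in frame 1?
0.6×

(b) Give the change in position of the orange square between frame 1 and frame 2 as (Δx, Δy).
(-2.0, 2.0)

The orange square was at (4.7, 1.7) in frame 1 and (2.7, 3.7) in frame 2.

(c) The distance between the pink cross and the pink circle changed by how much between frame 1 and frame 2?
-2.3

Distance in frame 1: 10.4. Distance in frame 2: 8.1.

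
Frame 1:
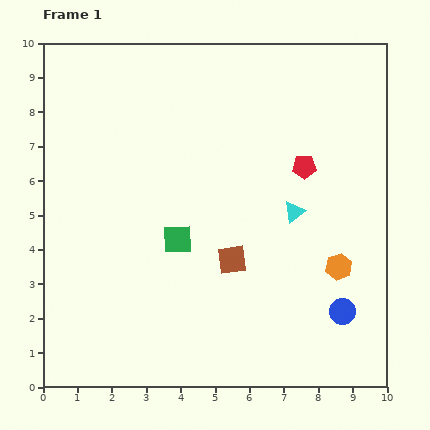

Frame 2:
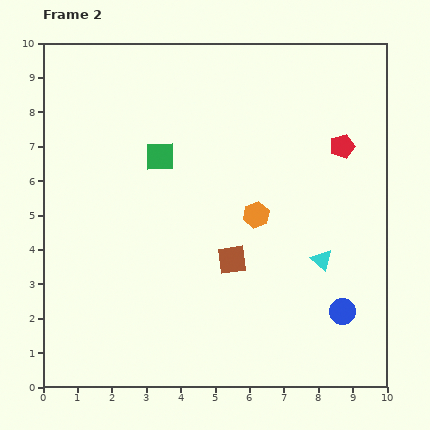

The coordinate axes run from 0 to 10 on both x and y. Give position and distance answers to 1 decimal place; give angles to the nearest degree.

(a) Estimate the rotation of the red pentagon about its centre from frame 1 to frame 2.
15° counter-clockwise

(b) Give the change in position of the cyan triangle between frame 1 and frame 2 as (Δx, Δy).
(0.8, -1.4)

The cyan triangle was at (7.3, 5.1) in frame 1 and (8.1, 3.7) in frame 2.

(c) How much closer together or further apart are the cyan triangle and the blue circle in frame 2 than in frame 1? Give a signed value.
-1.6

Distance in frame 1: 3.2. Distance in frame 2: 1.6.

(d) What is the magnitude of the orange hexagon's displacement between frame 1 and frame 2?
2.8

The orange hexagon moved from (8.6, 3.5) to (6.2, 5.0), a distance of √(2.4² + 1.5²) ≈ 2.8.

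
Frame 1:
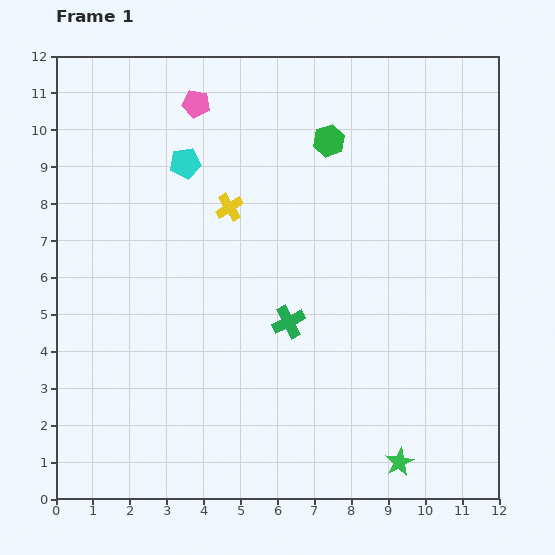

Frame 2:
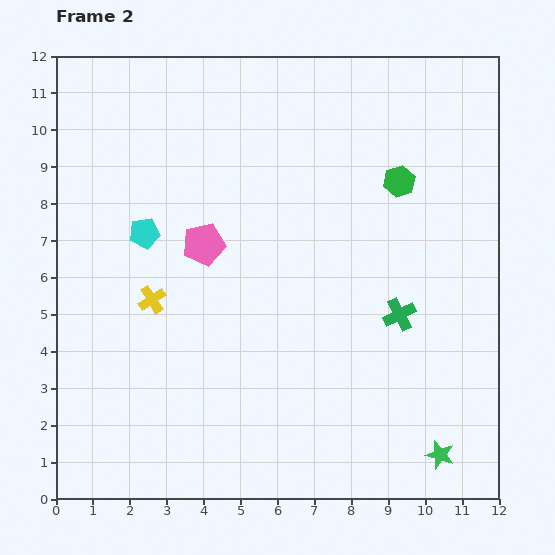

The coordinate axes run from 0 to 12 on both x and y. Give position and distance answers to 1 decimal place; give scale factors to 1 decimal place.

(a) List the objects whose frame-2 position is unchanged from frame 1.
none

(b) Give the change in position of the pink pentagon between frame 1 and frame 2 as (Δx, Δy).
(0.2, -3.8)

The pink pentagon was at (3.8, 10.7) in frame 1 and (4.0, 6.9) in frame 2.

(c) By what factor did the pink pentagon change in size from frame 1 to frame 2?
1.5×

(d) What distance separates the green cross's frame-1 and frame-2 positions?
3.0

The green cross moved from (6.3, 4.8) to (9.3, 5.0), a distance of √(3.0² + 0.2²) ≈ 3.0.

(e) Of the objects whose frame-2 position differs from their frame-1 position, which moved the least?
the green star

(moved 1.1)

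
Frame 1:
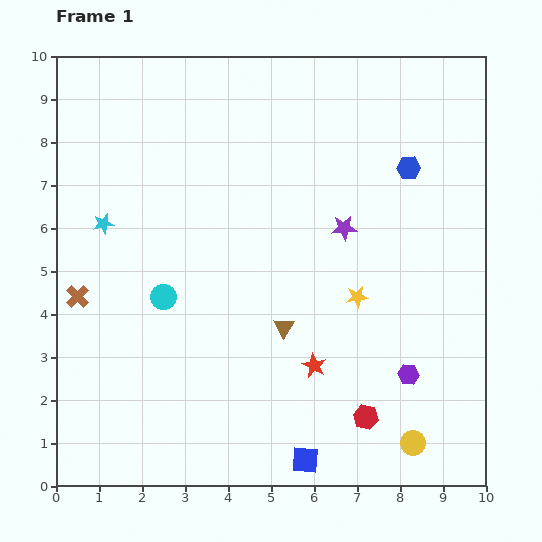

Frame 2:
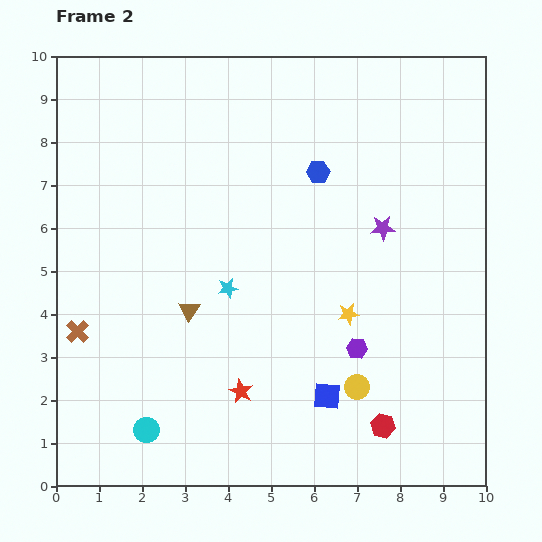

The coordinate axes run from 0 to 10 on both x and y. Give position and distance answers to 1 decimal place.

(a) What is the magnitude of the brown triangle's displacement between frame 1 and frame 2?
2.2

The brown triangle moved from (5.3, 3.7) to (3.1, 4.1), a distance of √(2.2² + 0.4²) ≈ 2.2.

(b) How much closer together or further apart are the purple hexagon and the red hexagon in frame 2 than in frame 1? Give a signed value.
+0.5

Distance in frame 1: 1.4. Distance in frame 2: 1.9.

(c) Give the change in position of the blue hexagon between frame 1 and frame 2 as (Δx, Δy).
(-2.1, -0.1)

The blue hexagon was at (8.2, 7.4) in frame 1 and (6.1, 7.3) in frame 2.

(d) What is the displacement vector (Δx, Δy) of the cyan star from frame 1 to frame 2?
(2.9, -1.5)

The cyan star was at (1.1, 6.1) in frame 1 and (4.0, 4.6) in frame 2.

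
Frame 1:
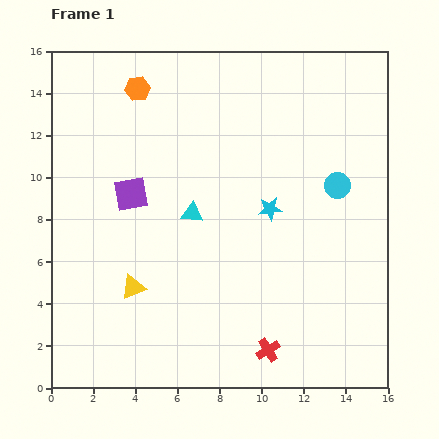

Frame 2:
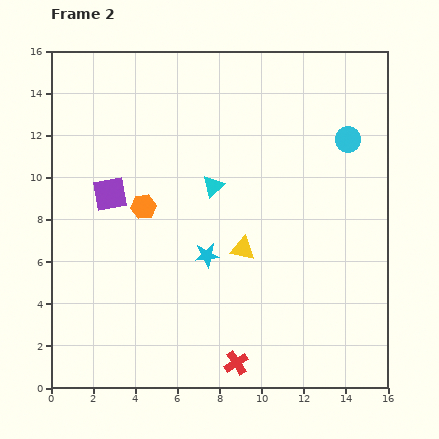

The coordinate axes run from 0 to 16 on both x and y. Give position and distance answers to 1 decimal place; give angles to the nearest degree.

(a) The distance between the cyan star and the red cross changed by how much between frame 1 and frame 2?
-1.4

Distance in frame 1: 6.7. Distance in frame 2: 5.3.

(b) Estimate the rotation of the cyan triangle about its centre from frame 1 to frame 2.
48° counter-clockwise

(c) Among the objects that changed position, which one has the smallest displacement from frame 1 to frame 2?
the purple square

(moved 1.0)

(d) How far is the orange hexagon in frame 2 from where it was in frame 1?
5.6

The orange hexagon moved from (4.1, 14.2) to (4.4, 8.6), a distance of √(0.3² + 5.6²) ≈ 5.6.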